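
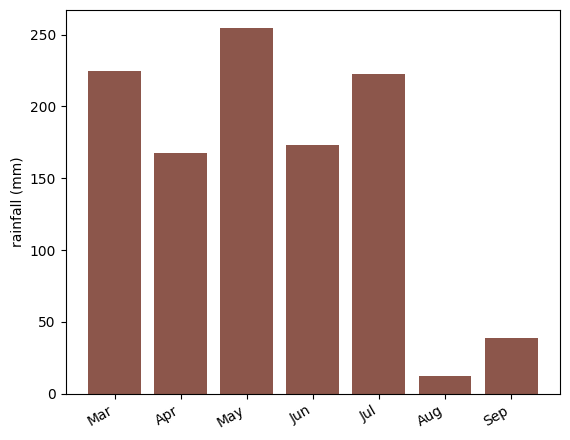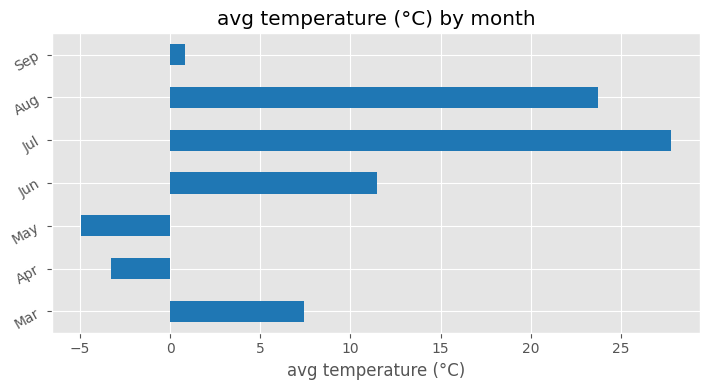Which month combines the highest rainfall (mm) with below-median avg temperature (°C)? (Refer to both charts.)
Chart 2 median avg temperature (°C) ≈ 5; below-median months: Apr, May, Sep. Among those, May has the highest rainfall (mm) (≈ 250).

May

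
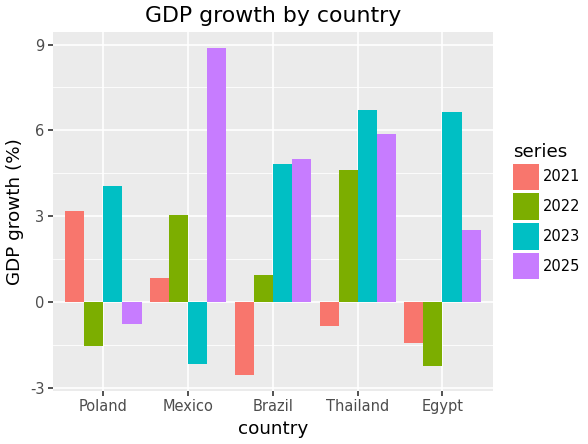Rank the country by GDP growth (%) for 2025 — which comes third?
Brazil

Top 4 for 2025: Mexico ≈ 9, Thailand ≈ 6, Brazil ≈ 5, Egypt ≈ 3.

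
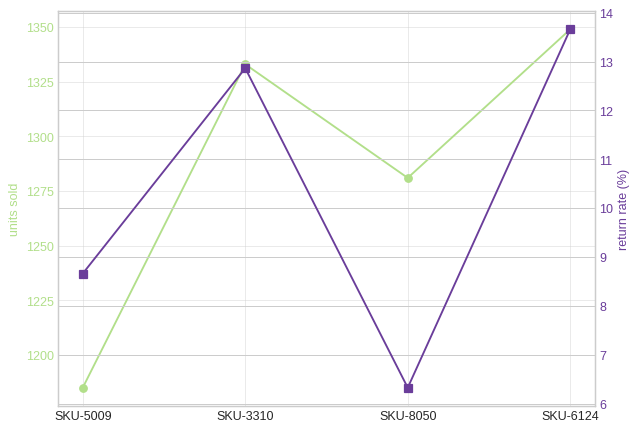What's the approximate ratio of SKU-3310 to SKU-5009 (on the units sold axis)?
≈ 1.14×

SKU-3310 ≈ 1340, SKU-5009 ≈ 1180; 1340/1180 ≈ 1.14.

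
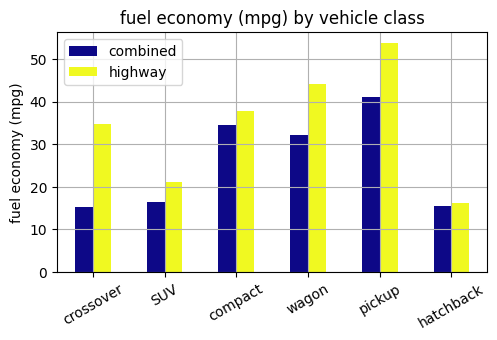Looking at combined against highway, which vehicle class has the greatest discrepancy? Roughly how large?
crossover: combined ≈ 15, highway ≈ 35 → gap ≈ 20. Next-largest (pickup) is only ≈ 15.

crossover, ≈ 20 mpg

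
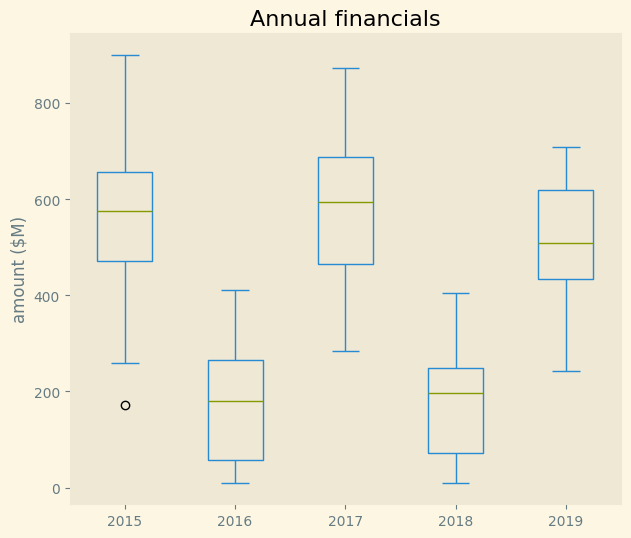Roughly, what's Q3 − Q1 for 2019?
≈ 150

Q3 ≈ 600, Q1 ≈ 450; IQR ≈ 150.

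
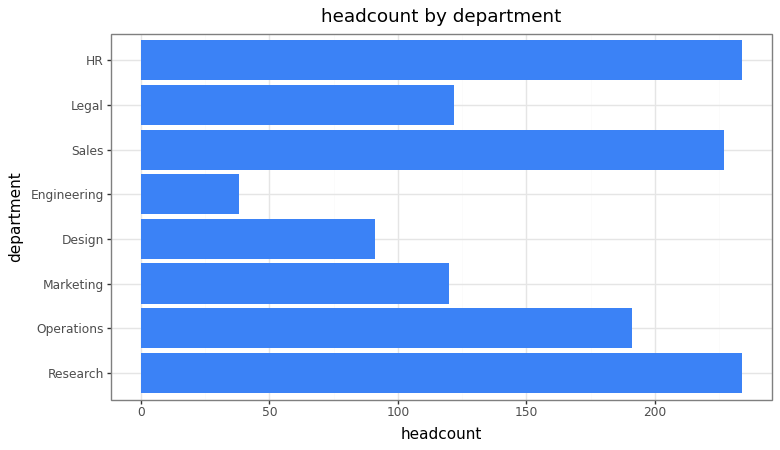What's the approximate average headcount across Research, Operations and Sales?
≈ 220

(240 + 200 + 220) / 3 ≈ 220.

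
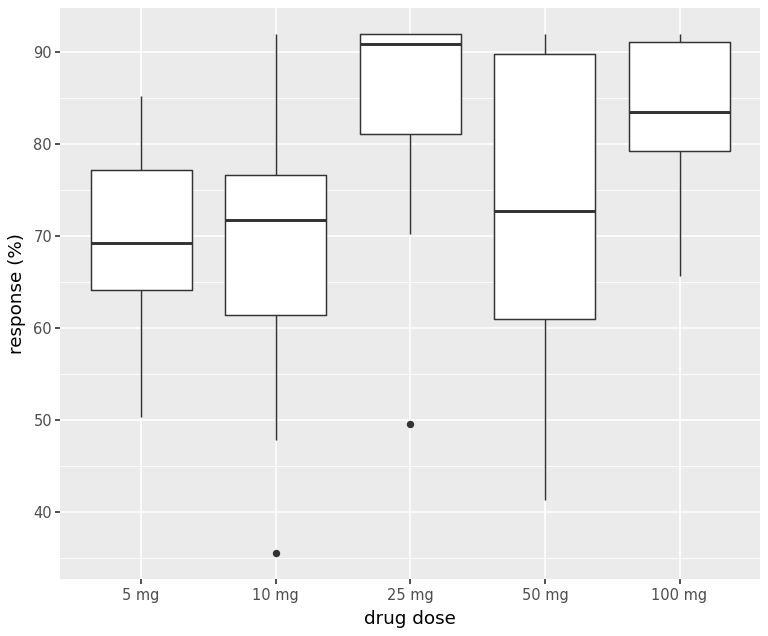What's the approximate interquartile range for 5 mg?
≈ 14

Q3 ≈ 78, Q1 ≈ 64; IQR ≈ 14.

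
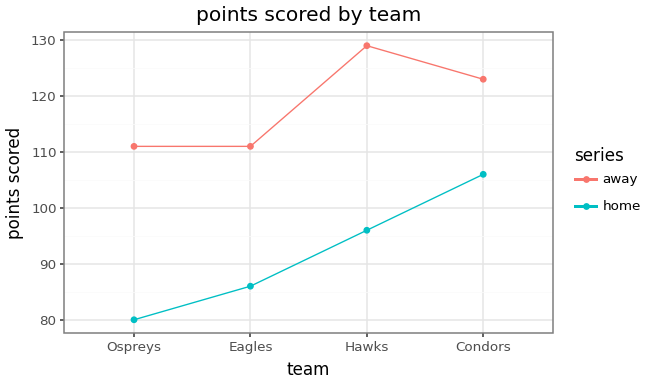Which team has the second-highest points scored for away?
Condors

Top 3 for away: Hawks ≈ 130, Condors ≈ 125, Eagles ≈ 110.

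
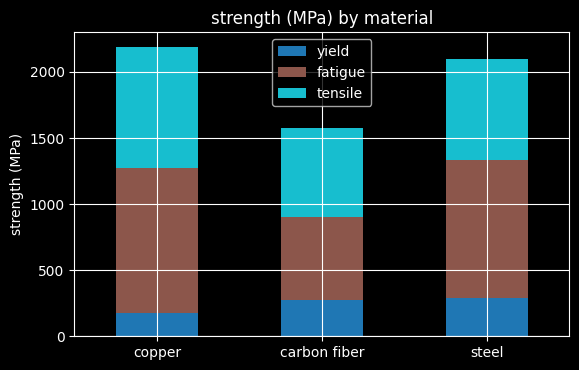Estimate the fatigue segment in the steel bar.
≈ 1200

fatigue top ≈ 1400, bottom ≈ 200; segment ≈ 1200.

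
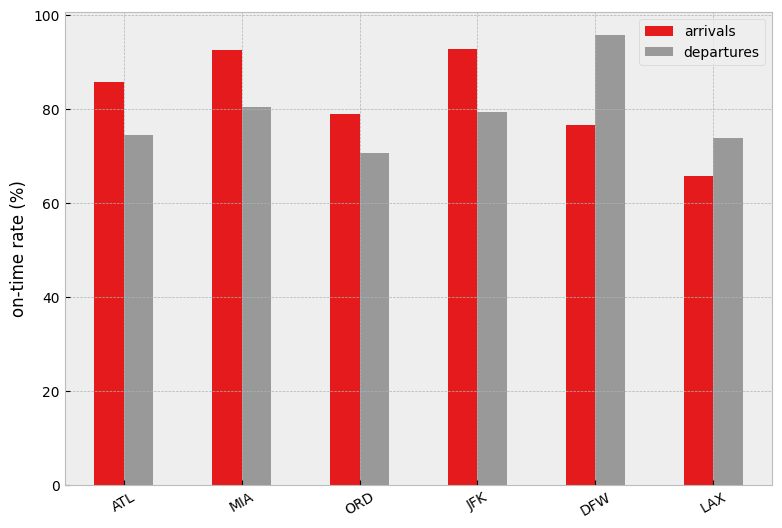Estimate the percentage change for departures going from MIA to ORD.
MIA ≈ 80, ORD ≈ 70; (70 − 80) / 80 ≈ -12.5%.

≈ -12.5%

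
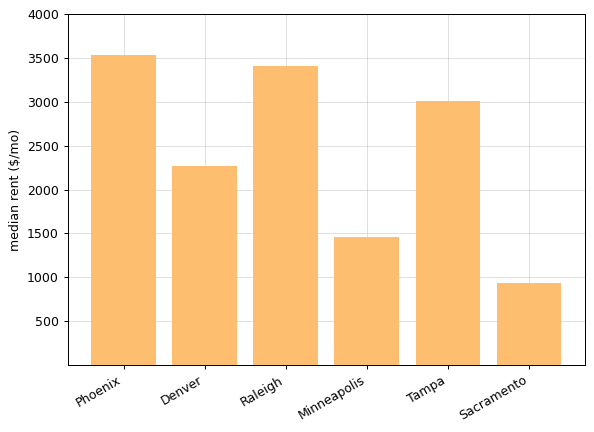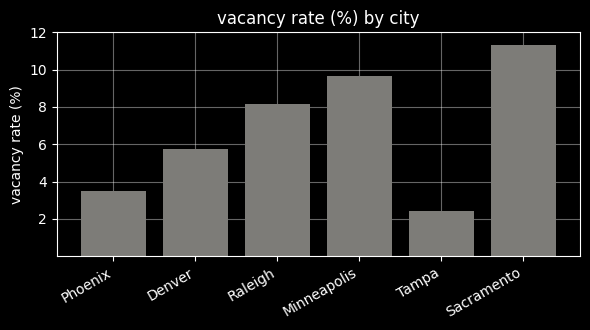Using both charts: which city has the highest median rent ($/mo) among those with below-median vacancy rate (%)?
Phoenix

Chart 2 median vacancy rate (%) ≈ 6; below-median cities: Phoenix, Denver, Tampa. Among those, Phoenix has the highest median rent ($/mo) (≈ 3500).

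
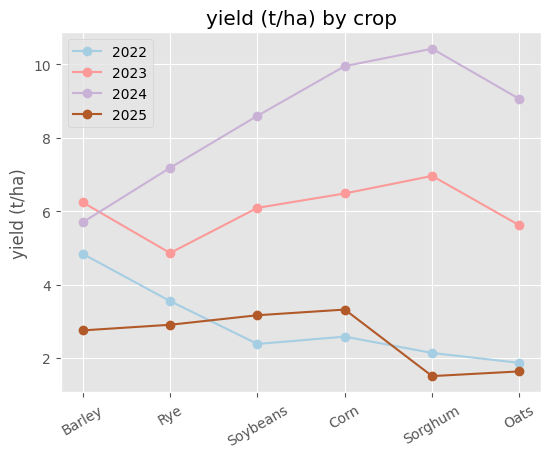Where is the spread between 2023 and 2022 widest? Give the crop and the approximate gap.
Sorghum, ≈ 5 t/ha

Sorghum: 2023 ≈ 7, 2022 ≈ 2 → gap ≈ 5. Next-largest (Corn) is only ≈ 3.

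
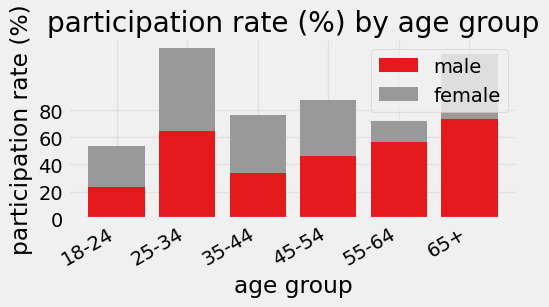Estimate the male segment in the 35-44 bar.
≈ 40

male top ≈ 40, bottom ≈ 0; segment ≈ 40.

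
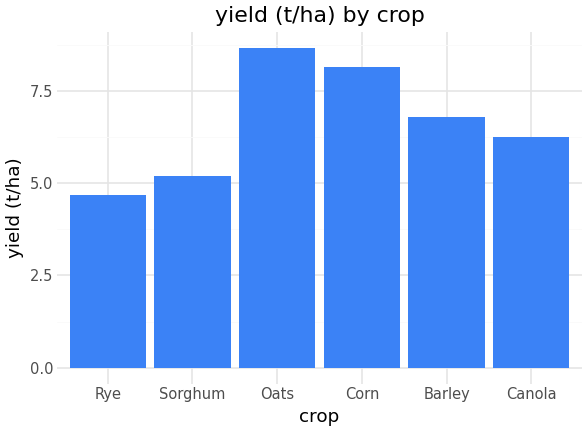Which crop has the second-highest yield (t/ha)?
Corn

Top 3: Oats ≈ 9, Corn ≈ 8, Barley ≈ 7.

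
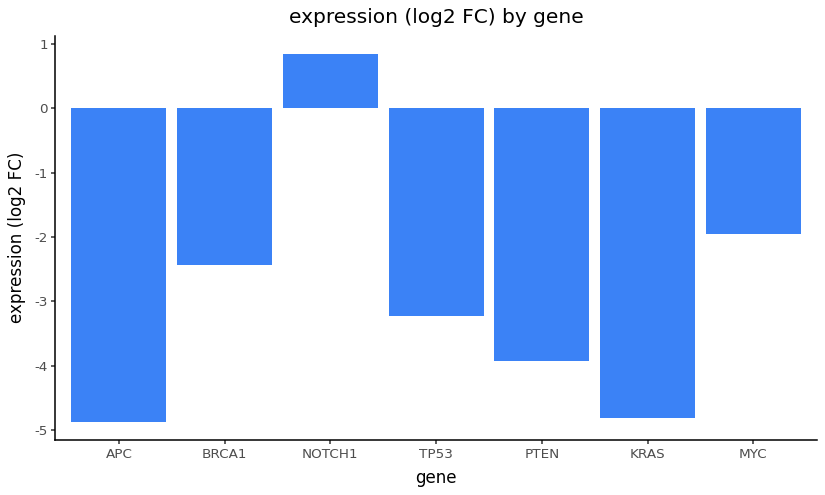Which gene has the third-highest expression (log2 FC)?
BRCA1

Top 4: NOTCH1 ≈ 1.0, MYC ≈ -2.0, BRCA1 ≈ -2.5, TP53 ≈ -3.0.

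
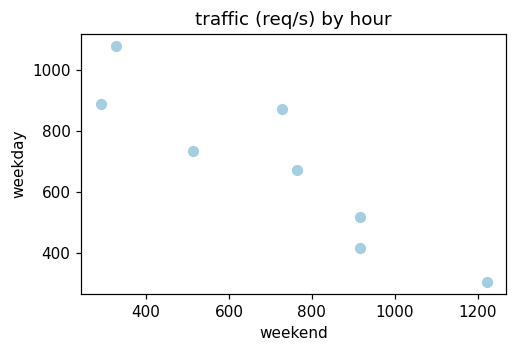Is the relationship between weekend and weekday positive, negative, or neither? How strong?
negative, strong

Points are negatively correlated; strong (|r| ≈ 0.9).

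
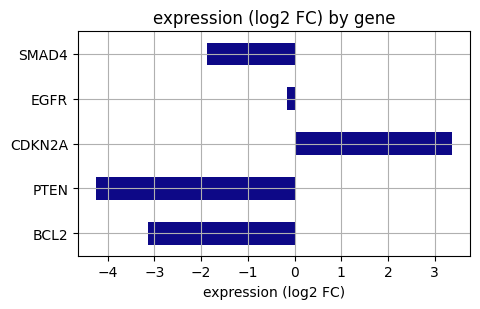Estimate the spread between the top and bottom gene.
Max CDKN2A ≈ 3, min PTEN ≈ -4; range ≈ 7.

≈ 7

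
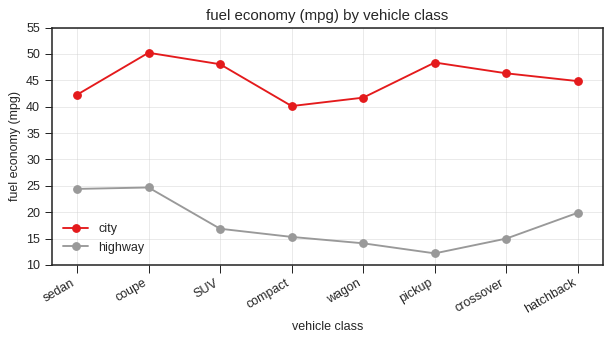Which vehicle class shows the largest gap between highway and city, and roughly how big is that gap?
pickup, ≈ 40 mpg

pickup: highway ≈ 10, city ≈ 50 → gap ≈ 40. Next-largest (crossover) is only ≈ 30.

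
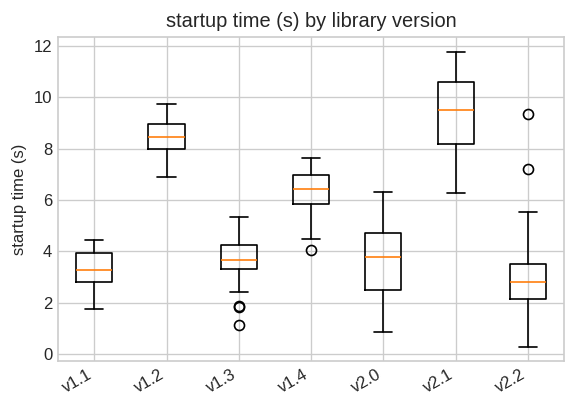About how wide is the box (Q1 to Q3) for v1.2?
Q3 ≈ 9, Q1 ≈ 8; IQR ≈ 1.

≈ 1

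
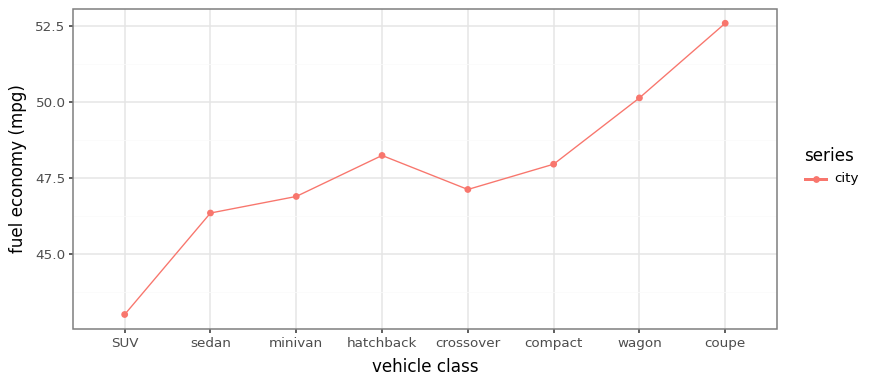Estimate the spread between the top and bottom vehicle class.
≈ 10

Max coupe ≈ 53, min SUV ≈ 43; range ≈ 10.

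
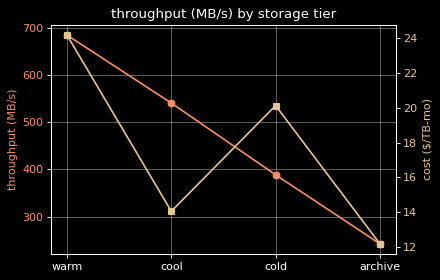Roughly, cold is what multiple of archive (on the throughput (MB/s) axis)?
≈ 1.6×

cold ≈ 400, archive ≈ 250; 400/250 ≈ 1.6.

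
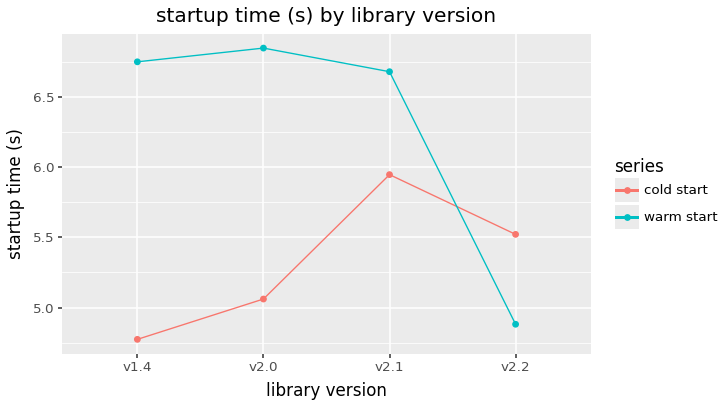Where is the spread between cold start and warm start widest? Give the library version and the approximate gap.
v1.4, ≈ 2.0 s

v1.4: cold start ≈ 4.8, warm start ≈ 6.8 → gap ≈ 2.0. Next-largest (v2.0) is only ≈ 1.8.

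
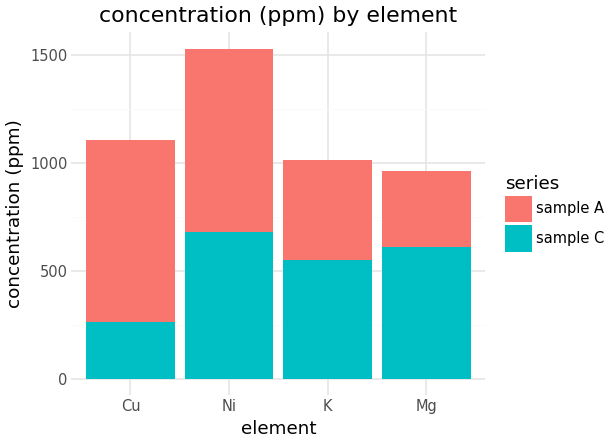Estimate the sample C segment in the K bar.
≈ 600

sample C top ≈ 600, bottom ≈ 0; segment ≈ 600.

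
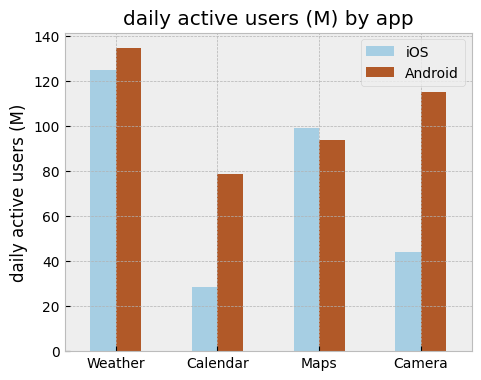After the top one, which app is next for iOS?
Top 3 for iOS: Weather ≈ 120, Maps ≈ 100, Camera ≈ 40.

Maps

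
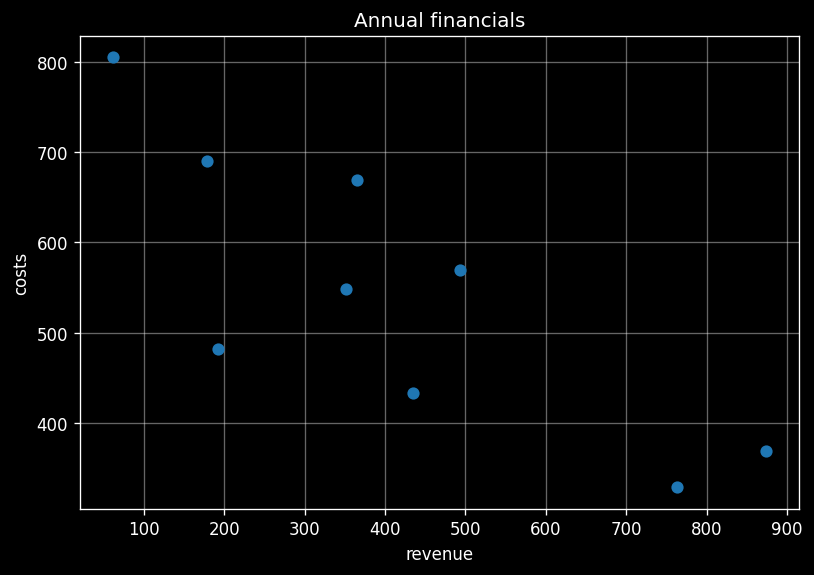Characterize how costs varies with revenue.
negative, strong

Points are negatively correlated; strong (|r| ≈ 0.8).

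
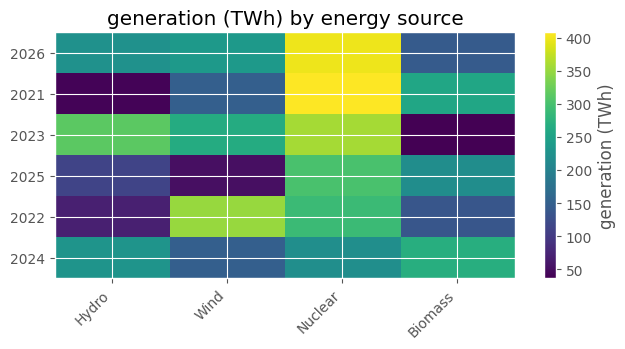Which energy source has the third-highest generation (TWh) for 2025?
Hydro

Top 4 for 2025: Nuclear ≈ 300, Biomass ≈ 200, Hydro ≈ 100, Wind ≈ 50.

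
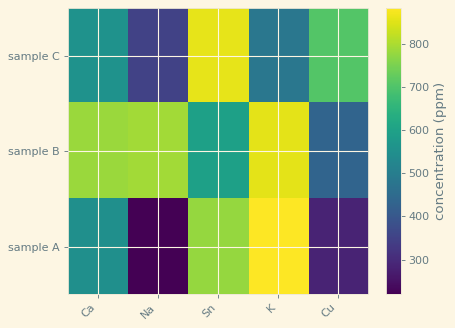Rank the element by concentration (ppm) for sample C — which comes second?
Cu

Top 3 for sample C: Sn ≈ 900, Cu ≈ 700, Ca ≈ 600.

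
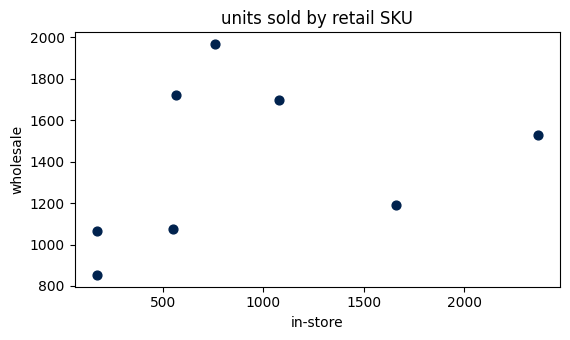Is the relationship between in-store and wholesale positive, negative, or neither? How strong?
positive, weak

Points are positively correlated; weak (|r| ≈ 0.3).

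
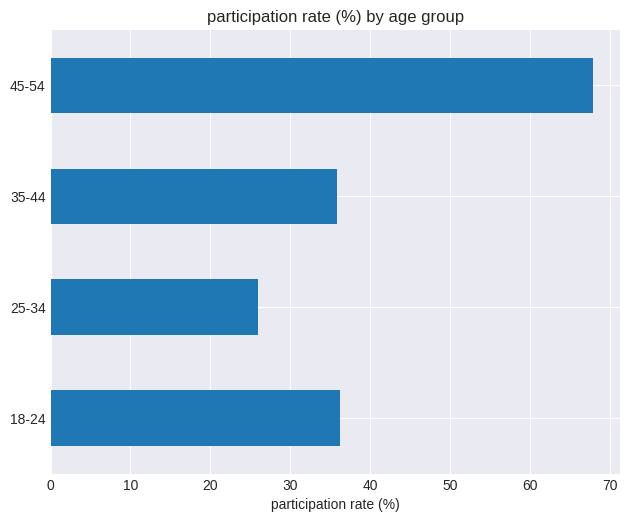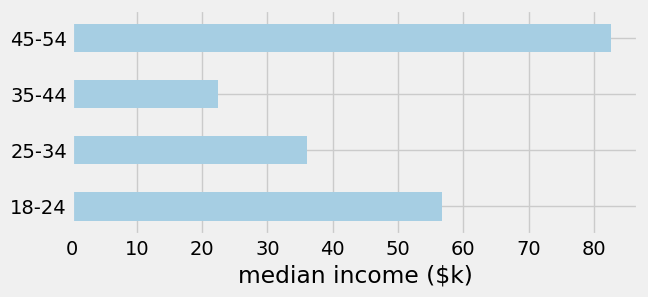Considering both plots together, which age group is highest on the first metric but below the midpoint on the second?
Chart 2 median median income ($k) ≈ 50; below-median age groups: 25-34, 35-44. Among those, 35-44 has the highest participation rate (%) (≈ 40).

35-44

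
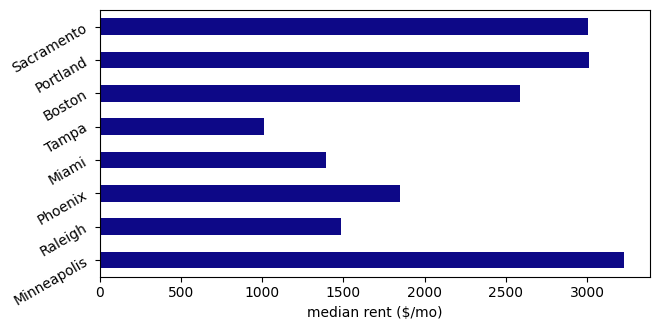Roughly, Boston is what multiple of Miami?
≈ 1.67×

Boston ≈ 2500, Miami ≈ 1500; 2500/1500 ≈ 1.67.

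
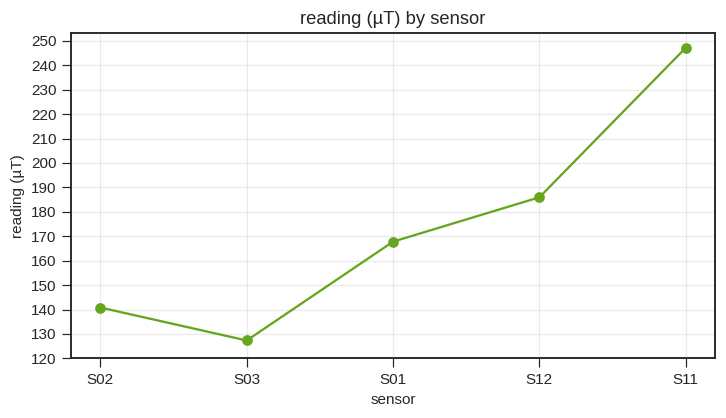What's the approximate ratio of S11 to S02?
S11 ≈ 250, S02 ≈ 140; 250/140 ≈ 1.79.

≈ 1.79×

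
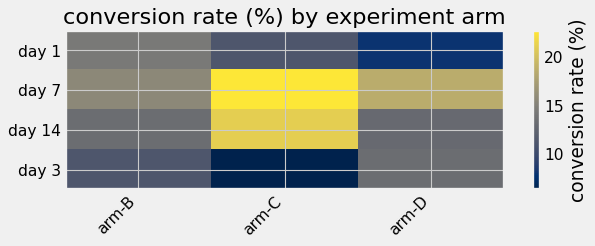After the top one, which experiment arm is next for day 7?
Top 3 for day 7: arm-C ≈ 22, arm-D ≈ 18, arm-B ≈ 16.

arm-D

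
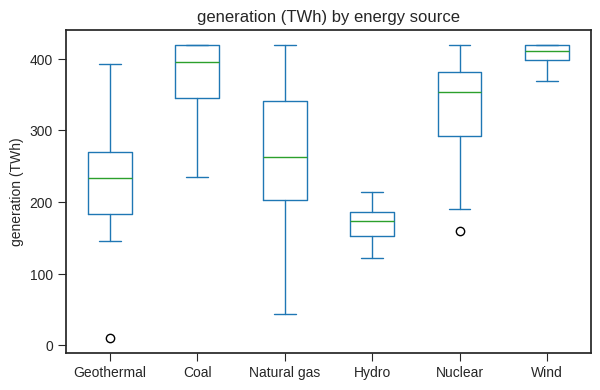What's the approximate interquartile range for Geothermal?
Q3 ≈ 275, Q1 ≈ 175; IQR ≈ 100.

≈ 100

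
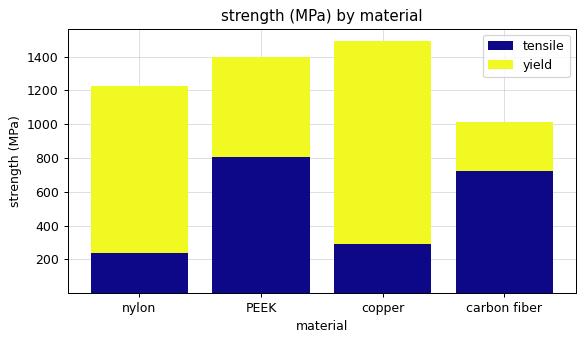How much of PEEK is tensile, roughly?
tensile top ≈ 800, bottom ≈ 0; segment ≈ 800.

≈ 800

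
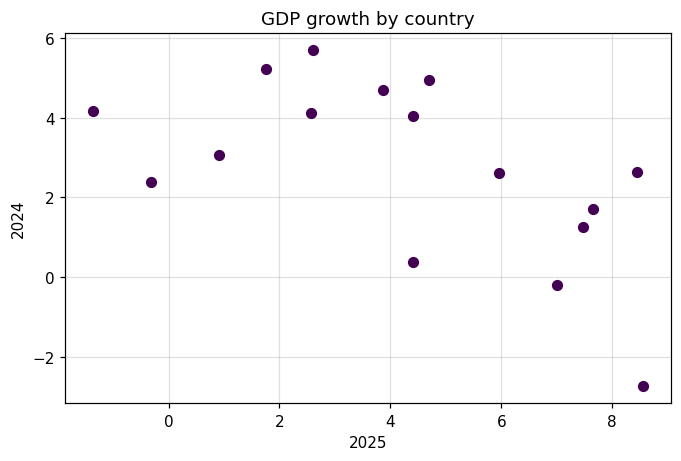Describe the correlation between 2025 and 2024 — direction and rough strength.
negative, moderate

Points are negatively correlated; moderate (|r| ≈ 0.6).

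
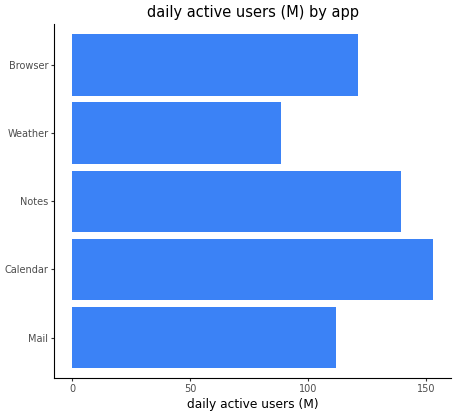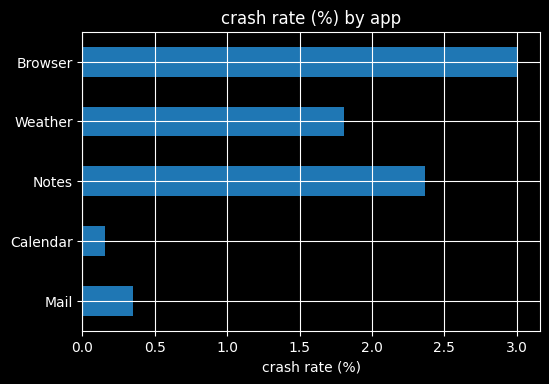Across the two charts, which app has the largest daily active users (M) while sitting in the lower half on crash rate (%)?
Chart 2 median crash rate (%) ≈ 2; below-median apps: Mail, Calendar. Among those, Calendar has the highest daily active users (M) (≈ 160).

Calendar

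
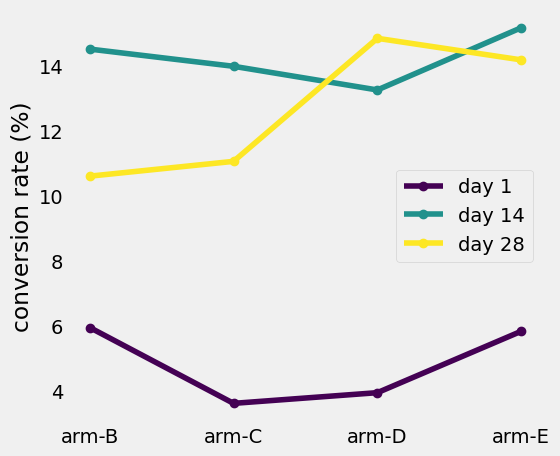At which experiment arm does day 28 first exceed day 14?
arm-D

arm-C: day 28 ≈ 11 vs day 14 ≈ 14 (not yet); arm-D: day 28 ≈ 15 vs day 14 ≈ 13 (first crossover).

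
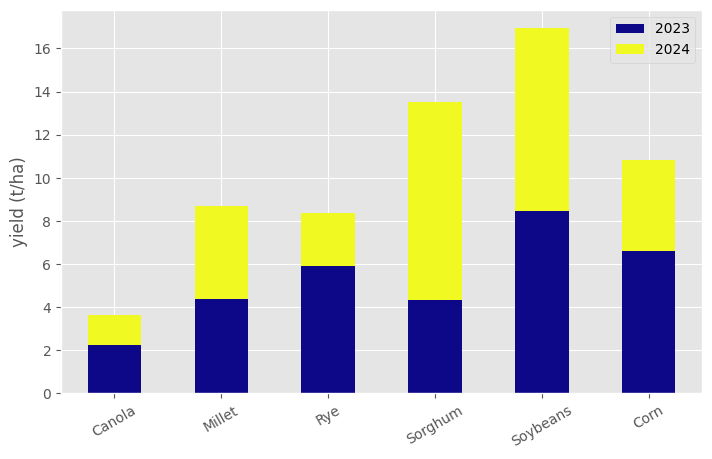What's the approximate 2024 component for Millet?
2024 top ≈ 8, bottom ≈ 4; segment ≈ 4.

≈ 4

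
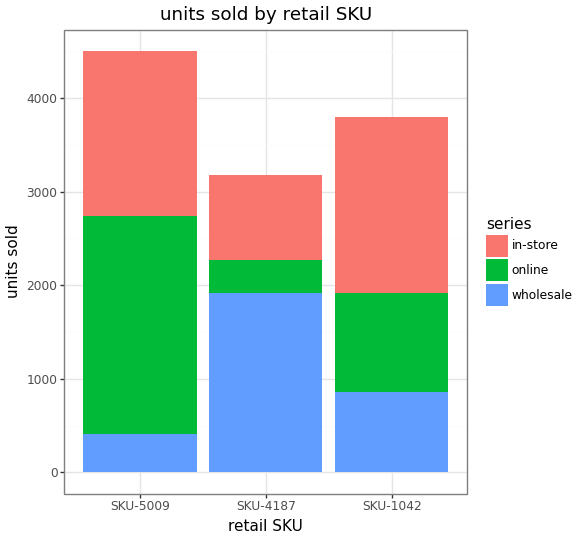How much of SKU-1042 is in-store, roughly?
in-store top ≈ 4000, bottom ≈ 2000; segment ≈ 2000.

≈ 2000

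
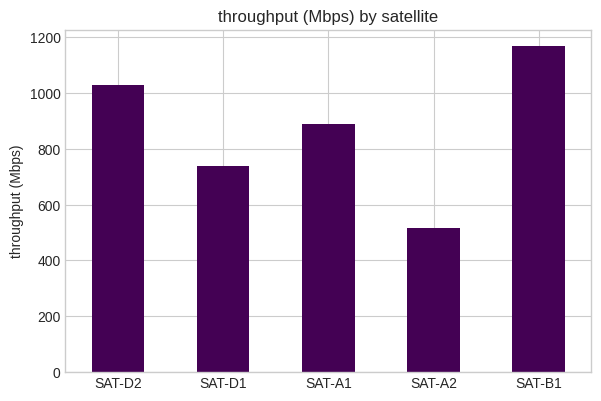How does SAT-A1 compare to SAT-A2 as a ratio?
SAT-A1 ≈ 900, SAT-A2 ≈ 500; 900/500 ≈ 1.8.

≈ 1.8×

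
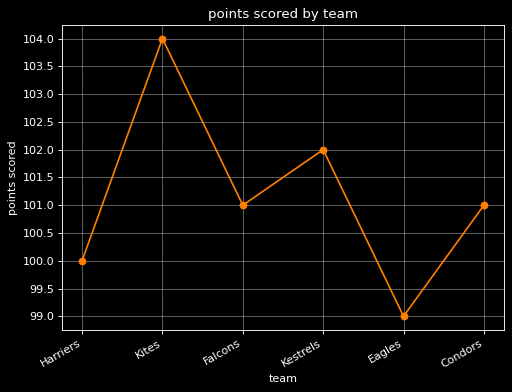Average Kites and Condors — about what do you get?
(104.0 + 101.0) / 2 ≈ 102.5.

≈ 102.5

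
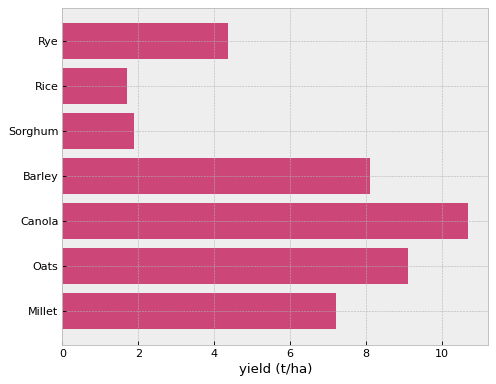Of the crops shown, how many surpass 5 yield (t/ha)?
Above 5: Barley, Canola, Oats, Millet.

4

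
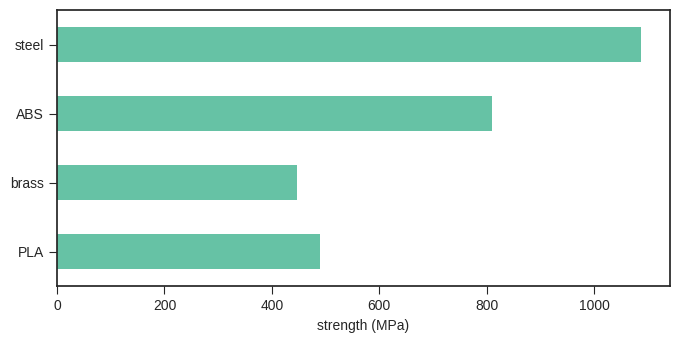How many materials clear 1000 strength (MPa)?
1

Above 1000: steel.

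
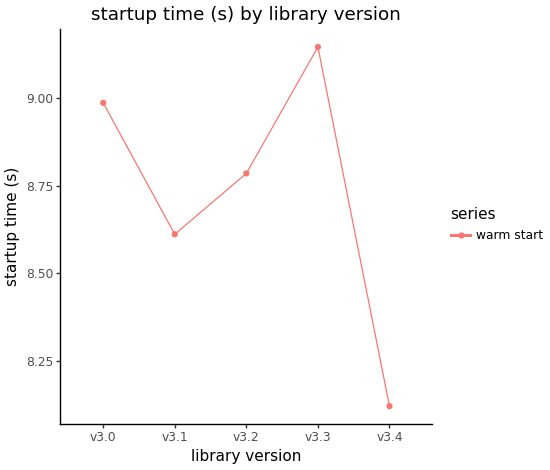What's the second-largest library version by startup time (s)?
v3.0

Top 3: v3.3 ≈ 9.1, v3.0 ≈ 9.0, v3.2 ≈ 8.8.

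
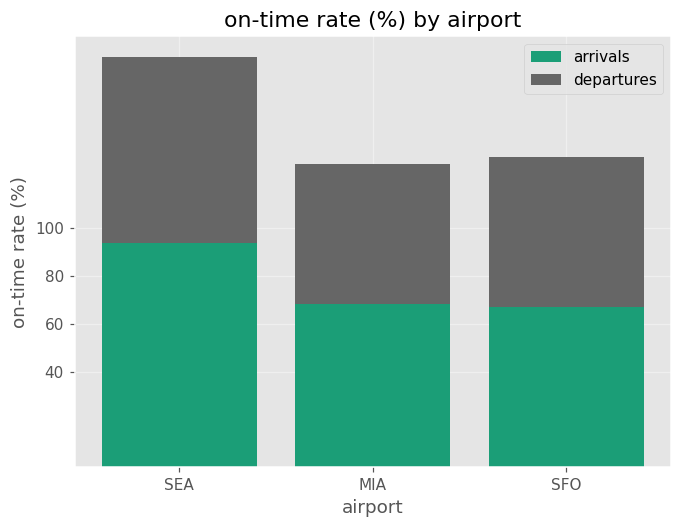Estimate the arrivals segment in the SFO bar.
≈ 60

arrivals top ≈ 60, bottom ≈ 0; segment ≈ 60.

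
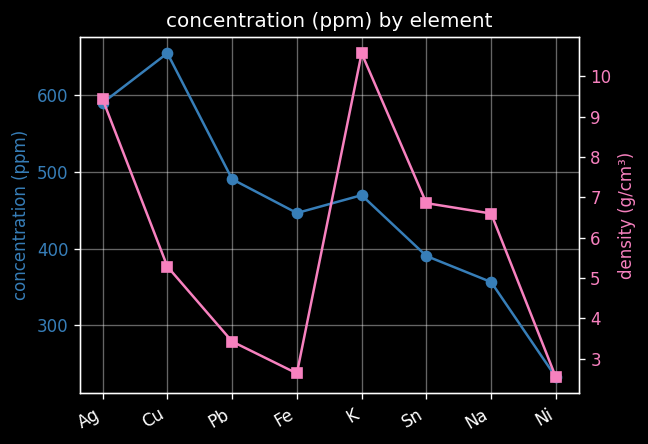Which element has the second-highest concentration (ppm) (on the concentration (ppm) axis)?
Top 3 (on the concentration (ppm) axis): Cu ≈ 650, Ag ≈ 600, Pb ≈ 500.

Ag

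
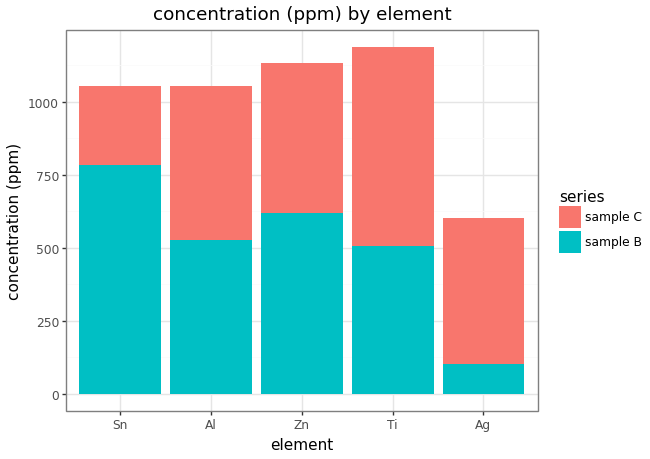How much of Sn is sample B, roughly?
≈ 800

sample B top ≈ 800, bottom ≈ 0; segment ≈ 800.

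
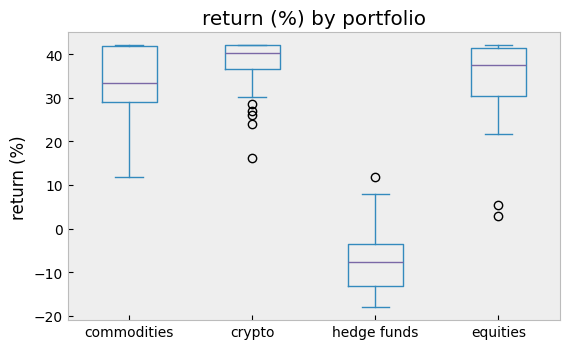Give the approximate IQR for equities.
Q3 ≈ 40, Q1 ≈ 30; IQR ≈ 10.

≈ 10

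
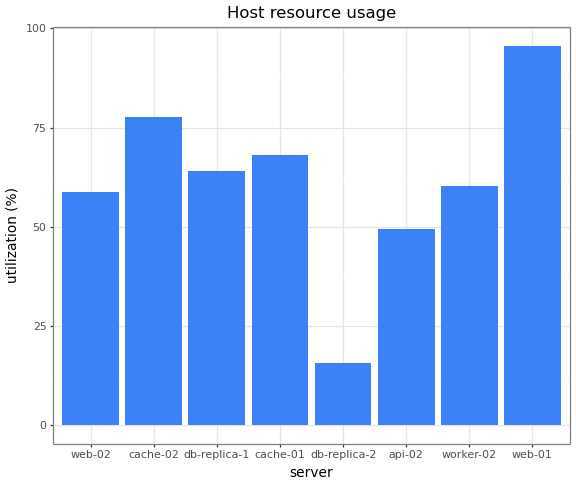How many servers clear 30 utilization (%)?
Above 30: web-02, cache-02, db-replica-1, cache-01, api-02, worker-02, web-01.

7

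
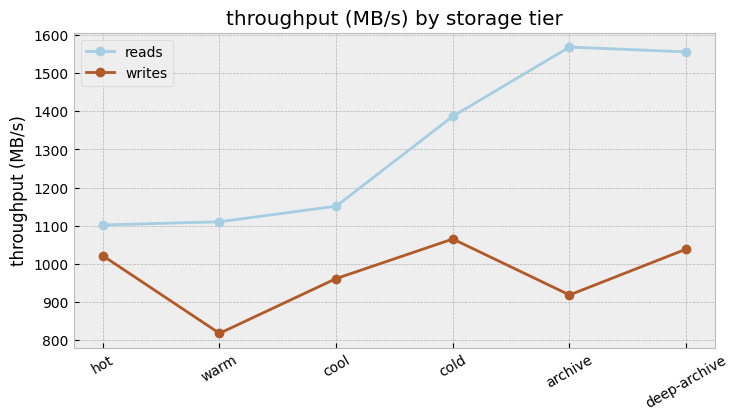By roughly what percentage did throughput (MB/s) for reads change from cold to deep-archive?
cold ≈ 1400, deep-archive ≈ 1600; (1600 − 1400) / 1400 ≈ +14.3%.

≈ +14.3%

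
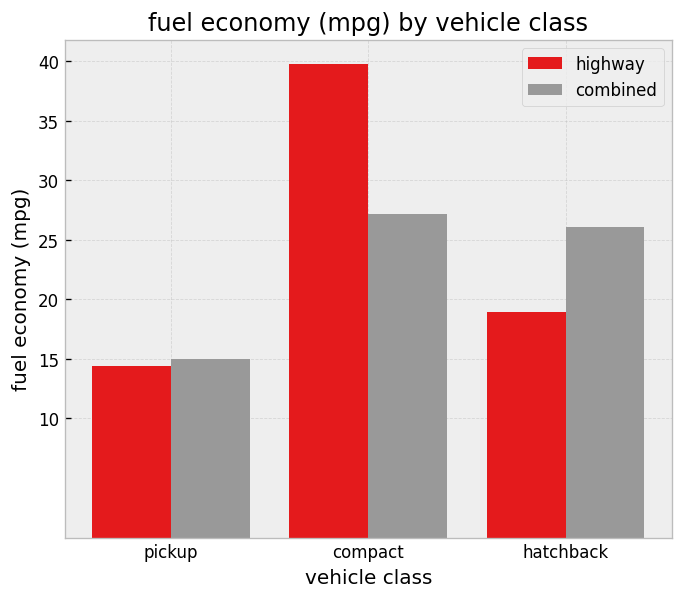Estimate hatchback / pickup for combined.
hatchback ≈ 25, pickup ≈ 15; 25/15 ≈ 1.67.

≈ 1.67×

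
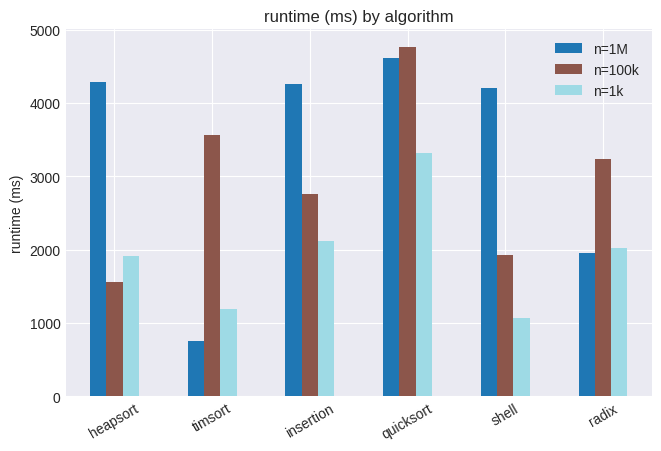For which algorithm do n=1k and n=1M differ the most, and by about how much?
shell, ≈ 3000 ms

shell: n=1k ≈ 1000, n=1M ≈ 4000 → gap ≈ 3000. Next-largest (heapsort) is only ≈ 2500.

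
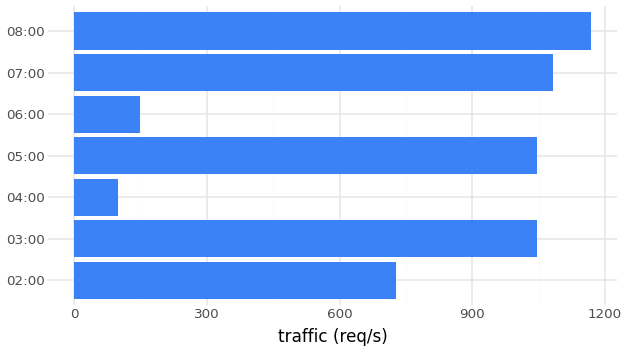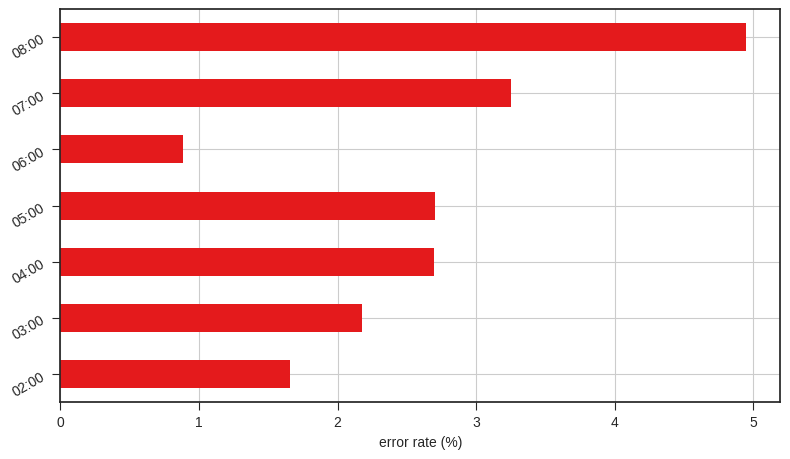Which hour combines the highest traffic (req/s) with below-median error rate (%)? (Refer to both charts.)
Chart 2 median error rate (%) ≈ 2.5; below-median hours: 02:00, 03:00, 06:00. Among those, 03:00 has the highest traffic (req/s) (≈ 1000).

03:00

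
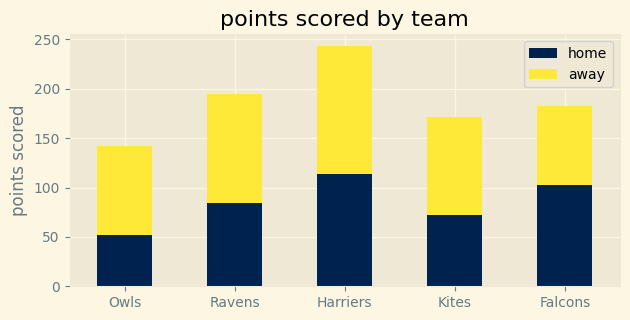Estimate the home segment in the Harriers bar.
home top ≈ 125, bottom ≈ 0; segment ≈ 125.

≈ 125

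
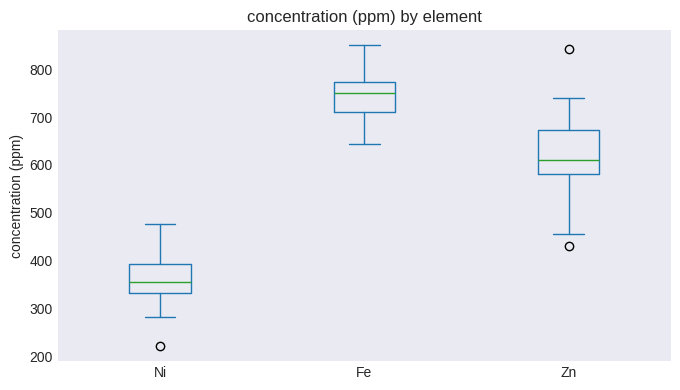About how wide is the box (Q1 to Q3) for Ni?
≈ 50

Q3 ≈ 400, Q1 ≈ 350; IQR ≈ 50.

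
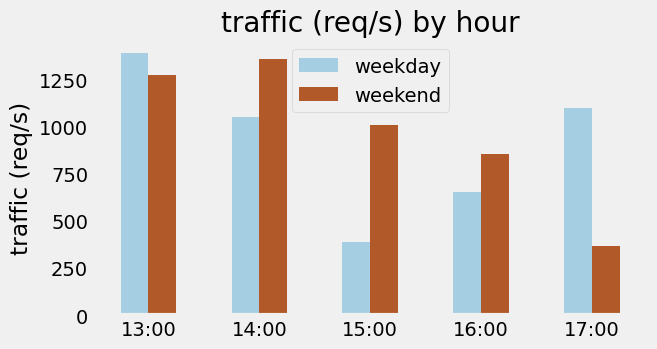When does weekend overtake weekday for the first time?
13:00: weekend ≈ 1200 vs weekday ≈ 1400 (not yet); 14:00: weekend ≈ 1400 vs weekday ≈ 1000 (first crossover).

14:00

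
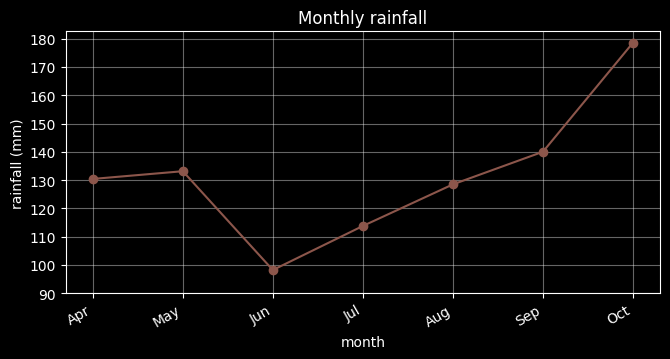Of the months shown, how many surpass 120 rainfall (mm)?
Above 120: Apr, May, Aug, Sep, Oct.

5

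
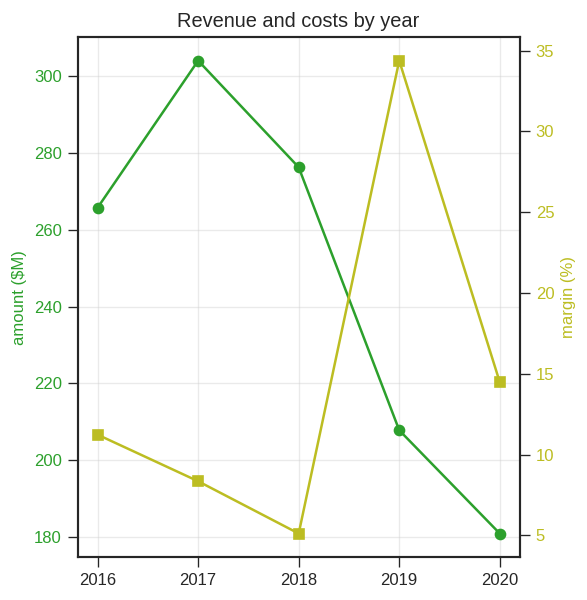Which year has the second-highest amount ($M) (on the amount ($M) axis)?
2018

Top 3 (on the amount ($M) axis): 2017 ≈ 300, 2018 ≈ 280, 2016 ≈ 260.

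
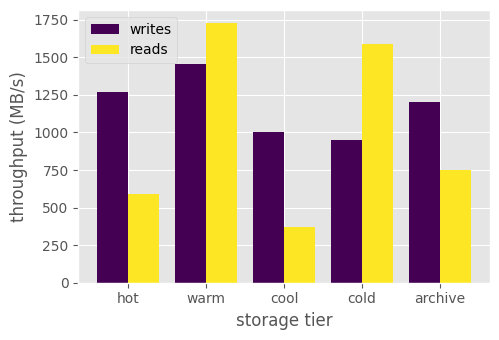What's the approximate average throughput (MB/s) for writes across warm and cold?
≈ 1200

(1400 + 1000) / 2 ≈ 1200.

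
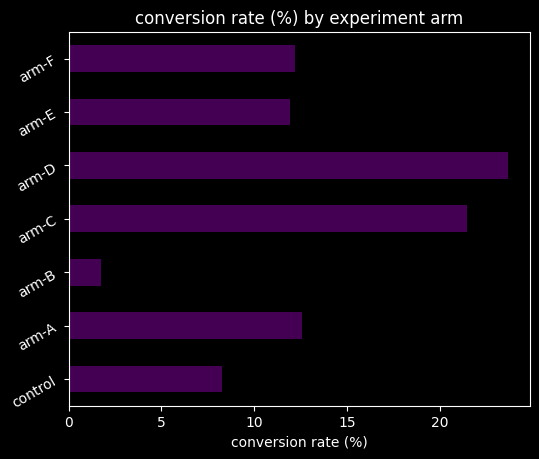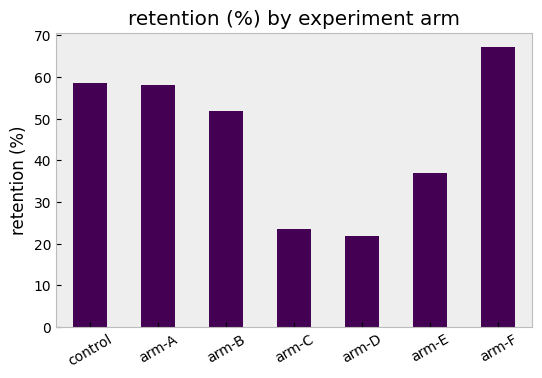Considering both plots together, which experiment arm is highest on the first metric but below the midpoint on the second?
Chart 2 median retention (%) ≈ 50; below-median experiment arms: arm-C, arm-D, arm-E. Among those, arm-D has the highest conversion rate (%) (≈ 25).

arm-D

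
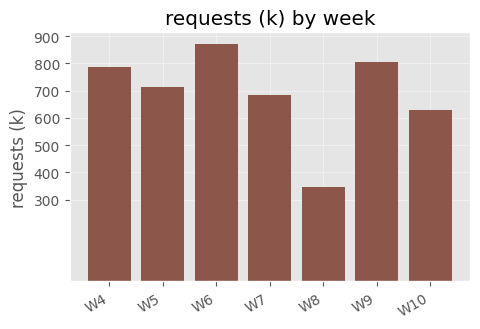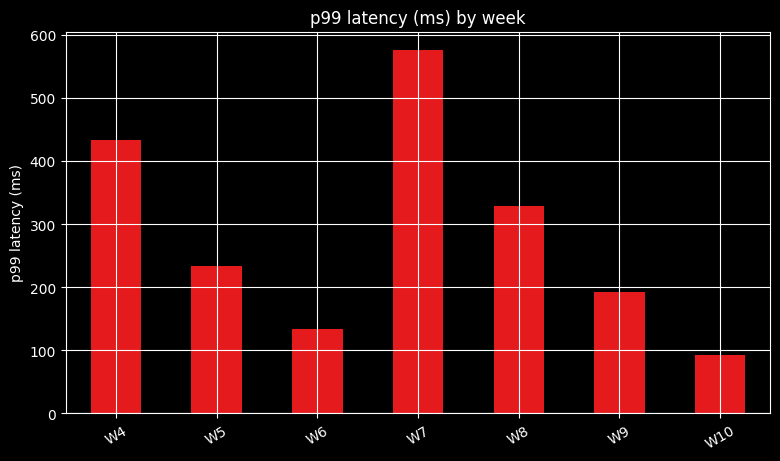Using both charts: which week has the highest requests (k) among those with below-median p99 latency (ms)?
Chart 2 median p99 latency (ms) ≈ 200; below-median weeks: W6, W9, W10. Among those, W6 has the highest requests (k) (≈ 900).

W6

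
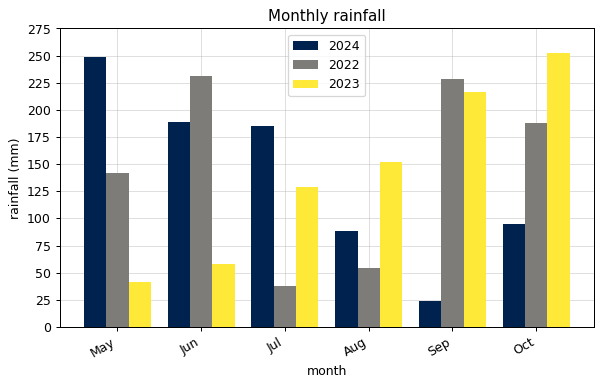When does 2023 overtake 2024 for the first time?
Jul: 2023 ≈ 125 vs 2024 ≈ 175 (not yet); Aug: 2023 ≈ 150 vs 2024 ≈ 100 (first crossover).

Aug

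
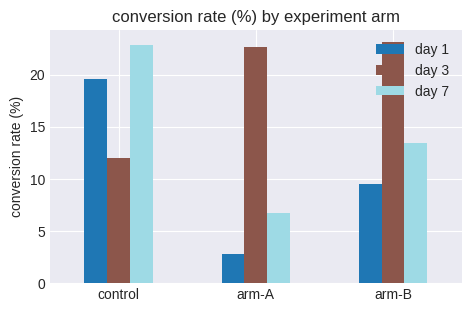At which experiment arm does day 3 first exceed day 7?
arm-A

control: day 3 ≈ 12 vs day 7 ≈ 22 (not yet); arm-A: day 3 ≈ 22 vs day 7 ≈ 6 (first crossover).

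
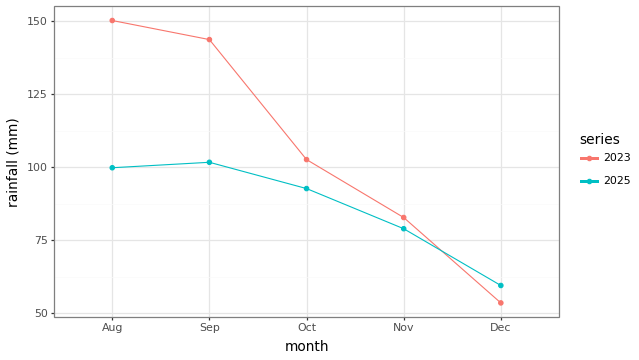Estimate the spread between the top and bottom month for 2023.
Max Aug ≈ 150, min Dec ≈ 50; range ≈ 100.

≈ 100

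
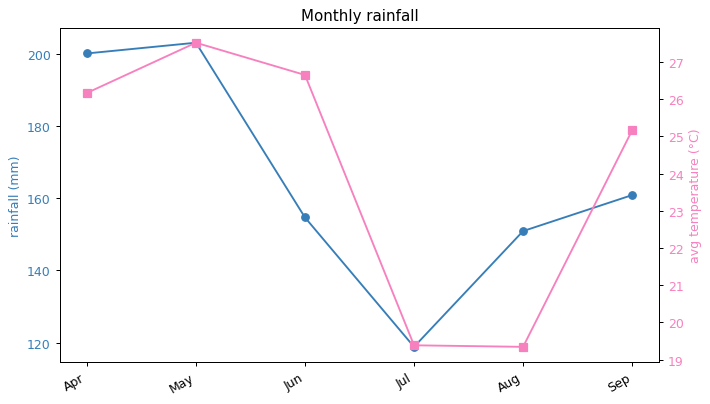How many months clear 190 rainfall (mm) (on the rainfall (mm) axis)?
Above 190: Apr, May.

2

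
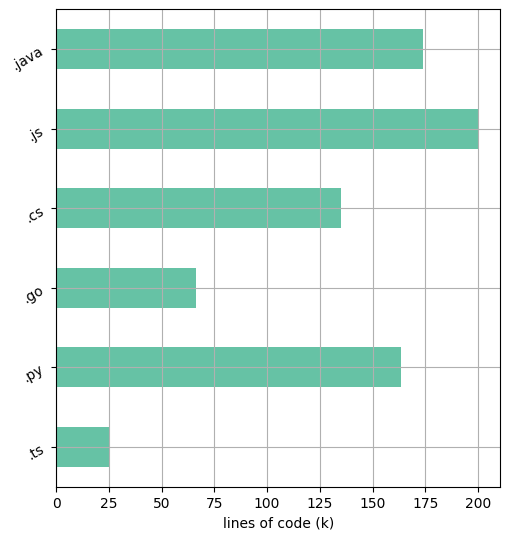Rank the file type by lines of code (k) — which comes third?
.py

Top 4: .js ≈ 200, .java ≈ 180, .py ≈ 160, .cs ≈ 140.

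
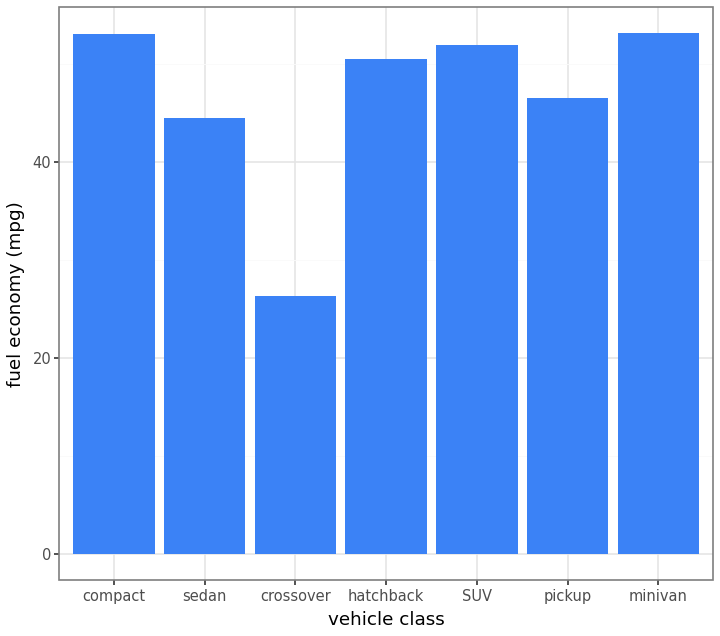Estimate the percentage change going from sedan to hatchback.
sedan ≈ 45, hatchback ≈ 50; (50 − 45) / 45 ≈ +11.1%.

≈ +11.1%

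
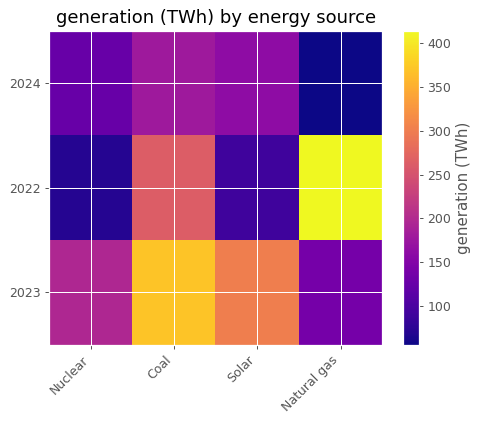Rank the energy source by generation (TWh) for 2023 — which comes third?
Top 4 for 2023: Coal ≈ 350, Solar ≈ 300, Nuclear ≈ 200, Natural gas ≈ 150.

Nuclear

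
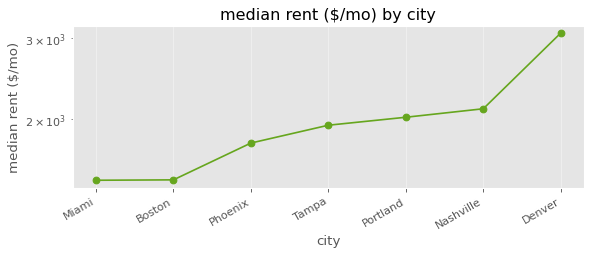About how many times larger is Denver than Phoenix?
Denver ≈ 3000, Phoenix ≈ 1800; 3000/1800 ≈ 1.67.

≈ 1.67×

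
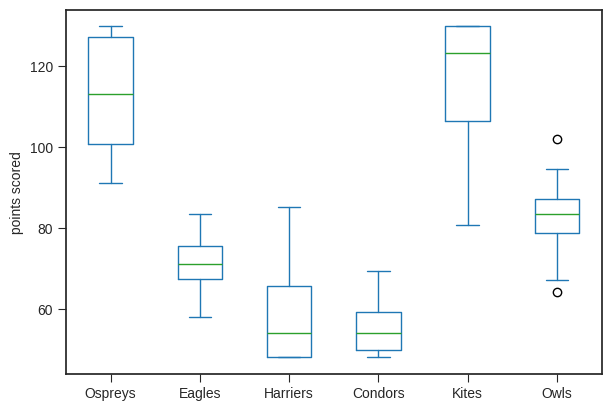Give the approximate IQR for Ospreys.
≈ 30

Q3 ≈ 130, Q1 ≈ 100; IQR ≈ 30.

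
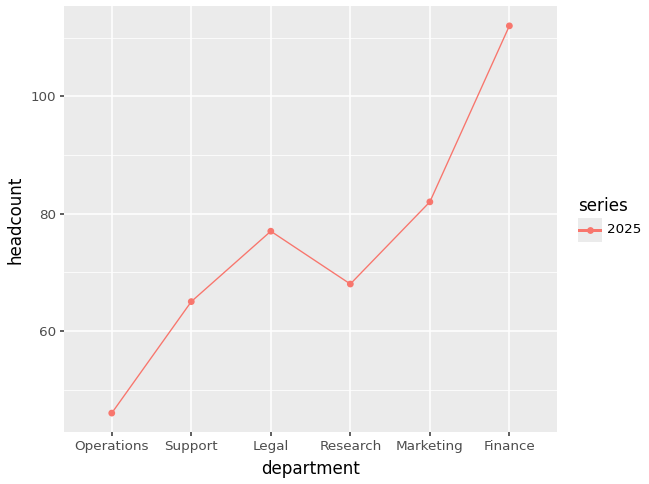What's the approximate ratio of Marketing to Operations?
Marketing ≈ 80, Operations ≈ 50; 80/50 ≈ 1.6.

≈ 1.6×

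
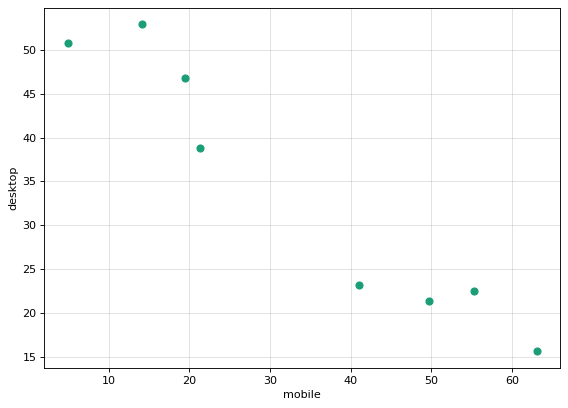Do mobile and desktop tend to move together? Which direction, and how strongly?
negative, strong

Points are negatively correlated; strong (|r| ≈ 1.0).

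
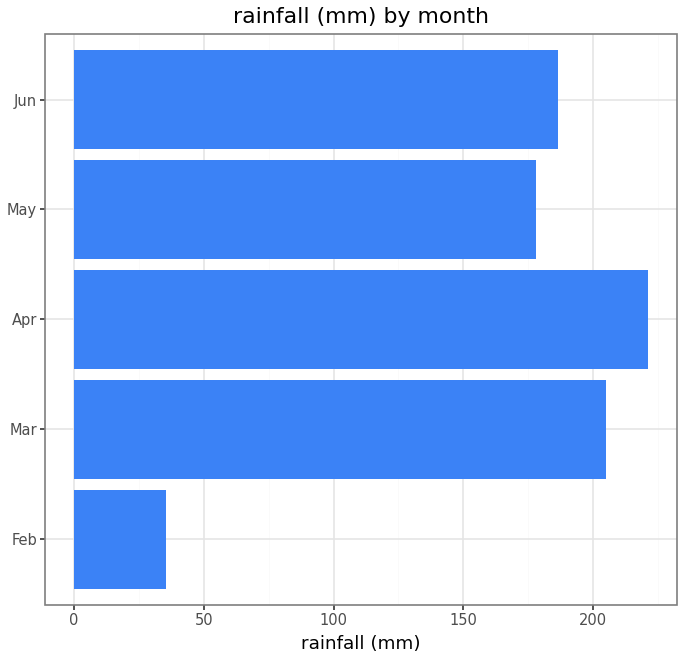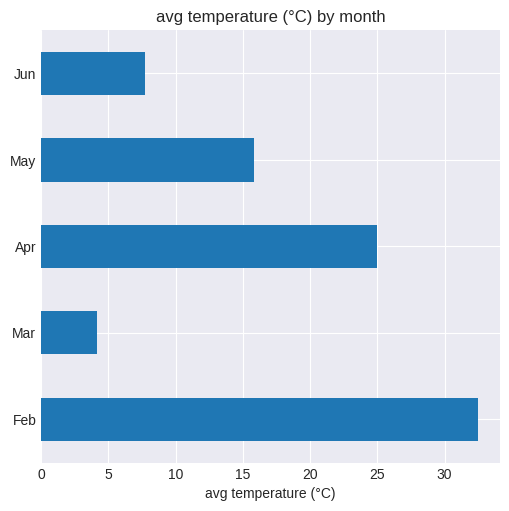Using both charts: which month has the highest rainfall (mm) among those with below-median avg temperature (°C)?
Mar

Chart 2 median avg temperature (°C) ≈ 15; below-median months: Mar, Jun. Among those, Mar has the highest rainfall (mm) (≈ 200).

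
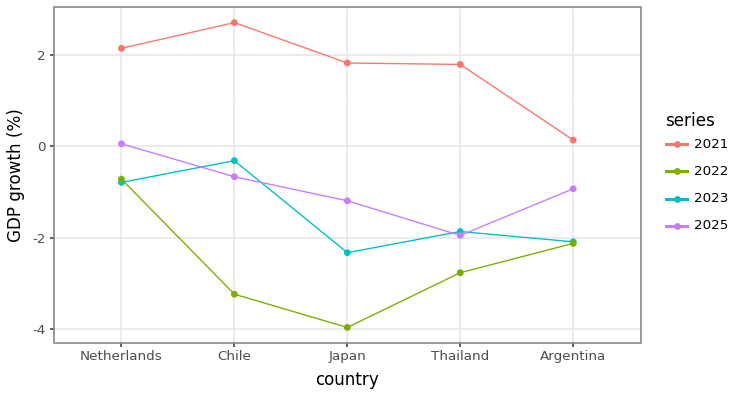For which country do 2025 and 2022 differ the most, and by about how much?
Japan: 2025 ≈ -1, 2022 ≈ -4 → gap ≈ 3. Next-largest (Chile) is only ≈ 2.

Japan, ≈ 3 %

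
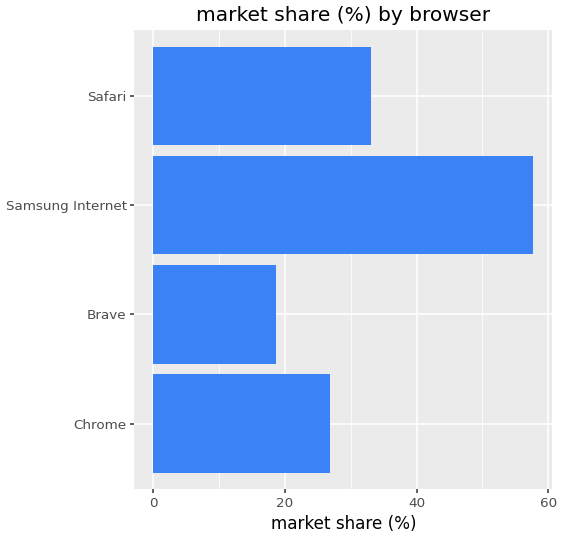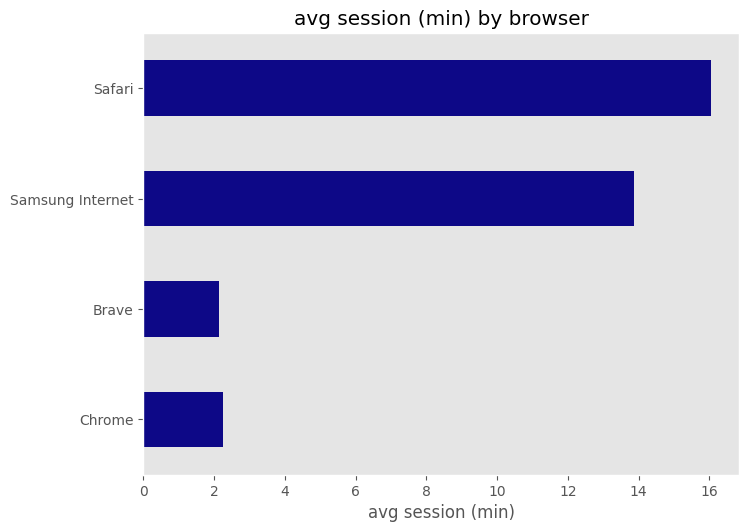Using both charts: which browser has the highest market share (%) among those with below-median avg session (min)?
Chrome

Chart 2 median avg session (min) ≈ 8; below-median browsers: Chrome, Brave. Among those, Chrome has the highest market share (%) (≈ 30).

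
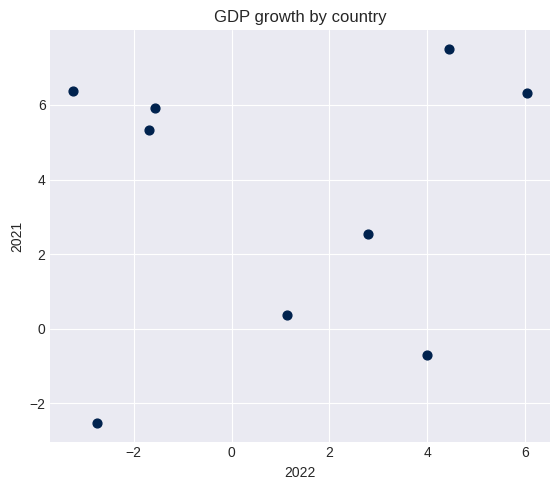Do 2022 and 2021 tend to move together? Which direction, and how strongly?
Points are roughly uncorrelated; weak (|r| ≈ 0.1).

no clear correlation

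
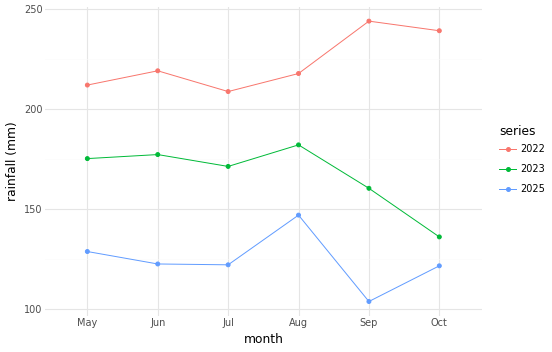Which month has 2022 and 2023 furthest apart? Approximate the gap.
Oct, ≈ 100 mm

Oct: 2022 ≈ 240, 2023 ≈ 140 → gap ≈ 100. Next-largest (Sep) is only ≈ 80.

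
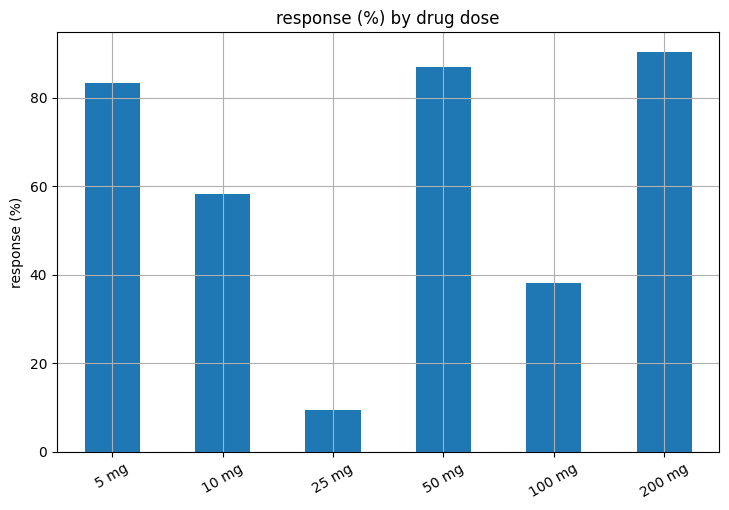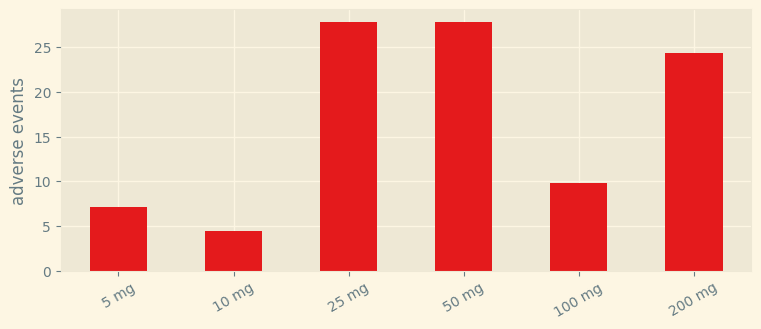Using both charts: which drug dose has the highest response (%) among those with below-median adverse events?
Chart 2 median adverse events ≈ 15; below-median drug doses: 5 mg, 10 mg, 100 mg. Among those, 5 mg has the highest response (%) (≈ 80).

5 mg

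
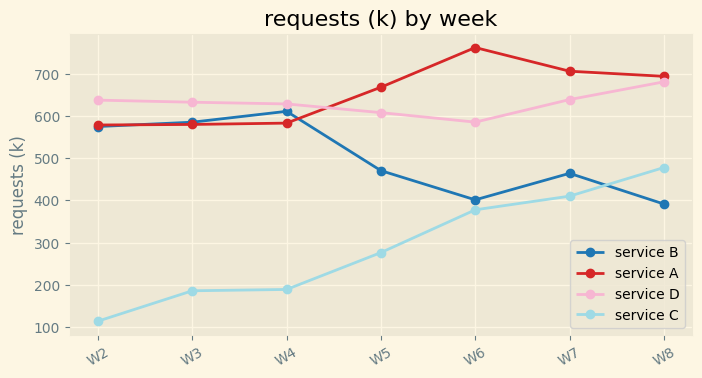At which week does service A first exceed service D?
W4: service A ≈ 600 vs service D ≈ 600 (not yet); W5: service A ≈ 700 vs service D ≈ 600 (first crossover).

W5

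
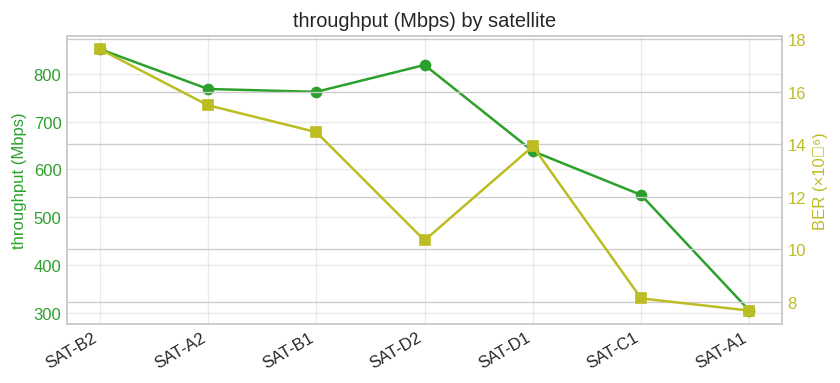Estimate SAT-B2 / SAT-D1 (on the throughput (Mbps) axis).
SAT-B2 ≈ 850, SAT-D1 ≈ 650; 850/650 ≈ 1.31.

≈ 1.31×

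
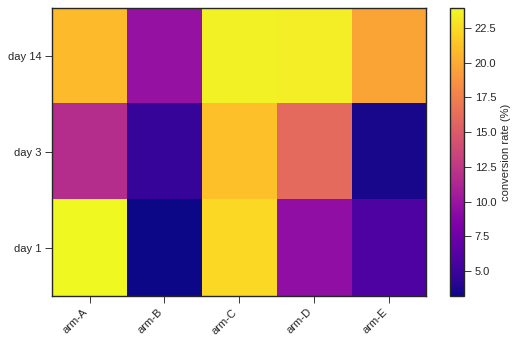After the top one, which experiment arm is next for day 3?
Top 3 for day 3: arm-C ≈ 22, arm-D ≈ 16, arm-A ≈ 12.

arm-D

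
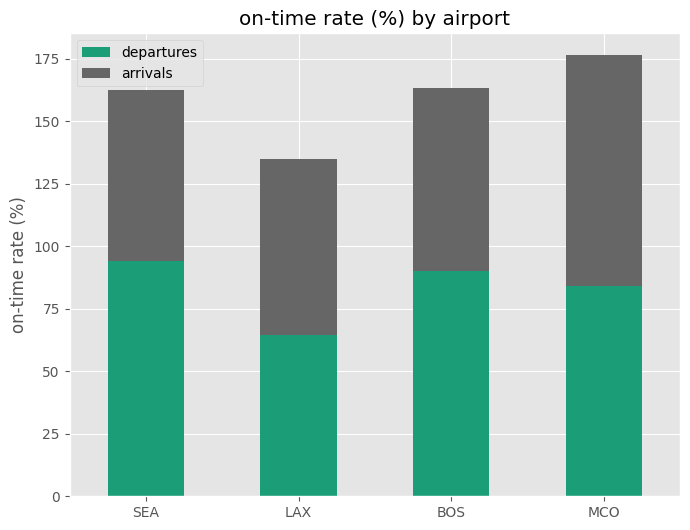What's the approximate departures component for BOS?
≈ 100

departures top ≈ 100, bottom ≈ 0; segment ≈ 100.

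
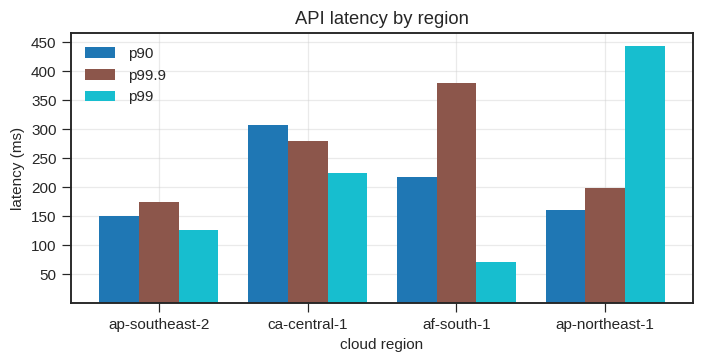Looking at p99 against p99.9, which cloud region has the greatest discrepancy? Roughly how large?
af-south-1: p99 ≈ 50, p99.9 ≈ 400 → gap ≈ 350. Next-largest (ap-northeast-1) is only ≈ 250.

af-south-1, ≈ 350 ms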